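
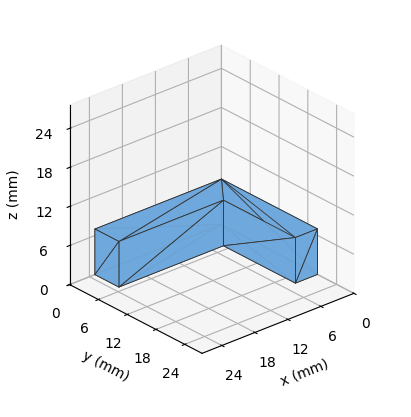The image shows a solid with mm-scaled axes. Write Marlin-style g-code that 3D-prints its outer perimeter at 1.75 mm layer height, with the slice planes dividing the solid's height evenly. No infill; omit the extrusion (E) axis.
Reading the render: the shape is an L-shaped prism: outer 23 × 20 mm, arm thicknesses ≈ 5 mm (horizontal) and 4 mm (vertical), extruded 7 mm in z (dimensions read to the nearest mm from the axis ticks). For the g-code, the solid's height is divided into equal slices at the stated Δz and each level perimeter traced with G1 moves after a G0 lift.

; perimeter-only toolpath
G21 ; units = mm
G90 ; absolute positioning
G28 ; home
; layer 1
G0 Z1.75
G0 X0.00 Y0.00
G1 X23.00 Y0.00
G1 X23.00 Y5.00
G1 X4.00 Y5.00
G1 X4.00 Y20.00
G1 X0.00 Y20.00
G1 X0.00 Y0.00
; layer 2
G0 Z3.50
G0 X0.00 Y0.00
G1 X23.00 Y0.00
G1 X23.00 Y5.00
G1 X4.00 Y5.00
G1 X4.00 Y20.00
G1 X0.00 Y20.00
G1 X0.00 Y0.00
; layer 3
G0 Z5.25
G0 X0.00 Y0.00
G1 X23.00 Y0.00
G1 X23.00 Y5.00
G1 X4.00 Y5.00
G1 X4.00 Y20.00
G1 X0.00 Y20.00
G1 X0.00 Y0.00
; layer 4
G0 Z7.00
G0 X0.00 Y0.00
G1 X23.00 Y0.00
G1 X23.00 Y5.00
G1 X4.00 Y5.00
G1 X4.00 Y20.00
G1 X0.00 Y20.00
G1 X0.00 Y0.00
M2 ; end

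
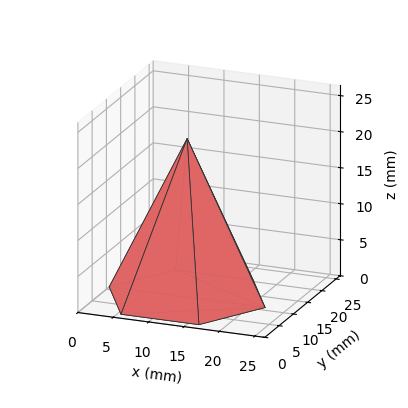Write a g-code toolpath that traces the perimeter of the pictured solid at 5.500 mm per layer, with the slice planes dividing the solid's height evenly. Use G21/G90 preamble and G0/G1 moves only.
Reading the render: the shape is a regular 6-sided pyramid, base circumscribed radius ≈ 11 mm, apex at z ≈ 22 mm (dimensions read to the nearest mm from the axis ticks). For the g-code, the solid's height is divided into equal slices at the stated Δz and each level perimeter traced with G1 moves after a G0 lift.

; perimeter-only toolpath
G21 ; units = mm
G90 ; absolute positioning
G28 ; home
; layer 1
G0 Z5.500
G0 X19.250 Y11.000
G1 X15.125 Y18.145
G1 X6.875 Y18.145
G1 X2.750 Y11.000
G1 X6.875 Y3.856
G1 X15.125 Y3.856
G1 X19.250 Y11.000
; layer 2
G0 Z11.000
G0 X16.500 Y11.000
G1 X13.750 Y15.763
G1 X8.250 Y15.763
G1 X5.500 Y11.000
G1 X8.250 Y6.237
G1 X13.750 Y6.237
G1 X16.500 Y11.000
; layer 3
G0 Z16.500
G0 X13.750 Y11.000
G1 X12.375 Y13.381
G1 X9.625 Y13.381
G1 X8.250 Y11.000
G1 X9.625 Y8.618
G1 X12.375 Y8.618
G1 X13.750 Y11.000
M2 ; end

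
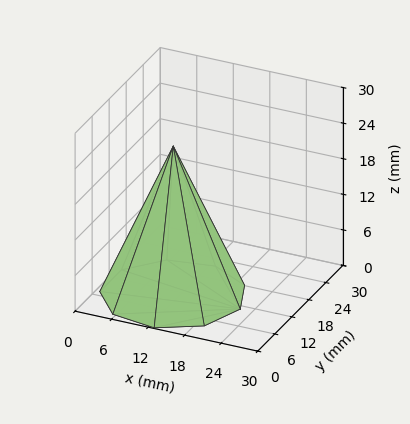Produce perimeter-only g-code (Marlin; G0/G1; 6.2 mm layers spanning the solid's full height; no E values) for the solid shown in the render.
Reading the render: the shape is a regular 9-sided pyramid, base circumscribed radius ≈ 11 mm, apex at z ≈ 25 mm (dimensions read to the nearest mm from the axis ticks). For the g-code, the solid's height is divided into equal slices at the stated Δz and each level perimeter traced with G1 moves after a G0 lift.

; perimeter-only toolpath
G21 ; units = mm
G90 ; absolute positioning
G28 ; home
; layer 1
G0 Z6.2
G0 X19.2 Y11.0
G1 X17.3 Y16.3
G1 X12.4 Y19.1
G1 X6.9 Y18.1
G1 X3.3 Y13.9
G1 X3.3 Y8.2
G1 X6.9 Y3.9
G1 X12.4 Y2.9
G1 X17.3 Y5.7
G1 X19.2 Y11.0
; layer 2
G0 Z12.5
G0 X16.5 Y11.0
G1 X15.2 Y14.6
G1 X11.9 Y16.4
G1 X8.2 Y15.8
G1 X5.8 Y12.9
G1 X5.8 Y9.1
G1 X8.2 Y6.2
G1 X11.9 Y5.6
G1 X15.2 Y7.5
G1 X16.5 Y11.0
; layer 3
G0 Z18.8
G0 X13.8 Y11.0
G1 X13.1 Y12.8
G1 X11.5 Y13.7
G1 X9.6 Y13.4
G1 X8.4 Y11.9
G1 X8.4 Y10.1
G1 X9.6 Y8.6
G1 X11.5 Y8.3
G1 X13.1 Y9.2
G1 X13.8 Y11.0
M2 ; end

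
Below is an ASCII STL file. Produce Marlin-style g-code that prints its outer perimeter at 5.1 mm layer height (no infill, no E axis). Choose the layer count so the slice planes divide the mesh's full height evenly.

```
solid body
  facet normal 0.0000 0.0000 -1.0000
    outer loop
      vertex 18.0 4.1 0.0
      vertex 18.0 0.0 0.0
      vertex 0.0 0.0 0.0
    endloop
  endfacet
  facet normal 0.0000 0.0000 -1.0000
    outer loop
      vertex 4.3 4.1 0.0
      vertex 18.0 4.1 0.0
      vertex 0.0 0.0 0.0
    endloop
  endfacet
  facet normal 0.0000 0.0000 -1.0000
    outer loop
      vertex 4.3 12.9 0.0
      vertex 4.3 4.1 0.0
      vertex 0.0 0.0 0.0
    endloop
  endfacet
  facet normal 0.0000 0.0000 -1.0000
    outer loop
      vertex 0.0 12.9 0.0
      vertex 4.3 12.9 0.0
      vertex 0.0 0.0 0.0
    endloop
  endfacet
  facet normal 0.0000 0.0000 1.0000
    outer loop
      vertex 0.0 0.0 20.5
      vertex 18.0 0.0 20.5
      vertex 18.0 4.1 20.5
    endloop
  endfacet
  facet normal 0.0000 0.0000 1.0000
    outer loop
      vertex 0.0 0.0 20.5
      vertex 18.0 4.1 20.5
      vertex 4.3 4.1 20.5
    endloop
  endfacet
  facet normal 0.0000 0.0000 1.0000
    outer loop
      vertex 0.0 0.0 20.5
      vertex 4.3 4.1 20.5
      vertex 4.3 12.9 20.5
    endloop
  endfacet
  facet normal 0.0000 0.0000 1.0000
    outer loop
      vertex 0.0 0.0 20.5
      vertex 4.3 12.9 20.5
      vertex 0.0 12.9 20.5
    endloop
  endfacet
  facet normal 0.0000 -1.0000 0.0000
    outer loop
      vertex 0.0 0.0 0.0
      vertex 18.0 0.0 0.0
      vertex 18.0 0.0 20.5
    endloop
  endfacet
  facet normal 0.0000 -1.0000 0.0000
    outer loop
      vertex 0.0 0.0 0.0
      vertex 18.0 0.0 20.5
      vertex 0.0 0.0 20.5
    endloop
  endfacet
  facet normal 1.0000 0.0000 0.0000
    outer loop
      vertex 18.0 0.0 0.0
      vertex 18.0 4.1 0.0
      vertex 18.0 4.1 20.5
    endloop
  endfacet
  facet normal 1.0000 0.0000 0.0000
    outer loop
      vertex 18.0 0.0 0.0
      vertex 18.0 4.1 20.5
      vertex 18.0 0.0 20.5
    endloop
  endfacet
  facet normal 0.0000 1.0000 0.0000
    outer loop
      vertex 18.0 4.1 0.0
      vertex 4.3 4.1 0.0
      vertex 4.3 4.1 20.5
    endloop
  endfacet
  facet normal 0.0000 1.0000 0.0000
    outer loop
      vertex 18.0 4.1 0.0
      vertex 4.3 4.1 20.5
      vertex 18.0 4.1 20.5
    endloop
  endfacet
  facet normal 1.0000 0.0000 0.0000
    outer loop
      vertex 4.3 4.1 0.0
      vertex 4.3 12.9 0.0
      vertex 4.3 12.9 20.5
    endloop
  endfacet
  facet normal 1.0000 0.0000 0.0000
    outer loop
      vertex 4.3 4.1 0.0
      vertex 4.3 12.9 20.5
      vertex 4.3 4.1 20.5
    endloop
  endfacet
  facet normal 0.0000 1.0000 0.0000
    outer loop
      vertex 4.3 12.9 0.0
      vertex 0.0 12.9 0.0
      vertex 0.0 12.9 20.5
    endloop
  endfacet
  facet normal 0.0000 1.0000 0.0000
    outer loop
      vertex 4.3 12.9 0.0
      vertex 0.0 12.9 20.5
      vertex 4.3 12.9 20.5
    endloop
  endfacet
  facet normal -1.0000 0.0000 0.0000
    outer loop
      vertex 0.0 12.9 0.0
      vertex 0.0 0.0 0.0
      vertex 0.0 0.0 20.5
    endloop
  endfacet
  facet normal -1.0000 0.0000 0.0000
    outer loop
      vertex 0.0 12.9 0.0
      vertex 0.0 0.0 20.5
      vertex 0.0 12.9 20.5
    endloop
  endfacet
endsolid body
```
; perimeter-only toolpath
G21 ; units = mm
G90 ; absolute positioning
G28 ; home
; layer 1
G0 Z5.1
G0 X0.0 Y0.0
G1 X18.0 Y0.0
G1 X18.0 Y4.1
G1 X4.3 Y4.1
G1 X4.3 Y12.9
G1 X0.0 Y12.9
G1 X0.0 Y0.0
; layer 2
G0 Z10.2
G0 X0.0 Y0.0
G1 X18.0 Y0.0
G1 X18.0 Y4.1
G1 X4.3 Y4.1
G1 X4.3 Y12.9
G1 X0.0 Y12.9
G1 X0.0 Y0.0
; layer 3
G0 Z15.4
G0 X0.0 Y0.0
G1 X18.0 Y0.0
G1 X18.0 Y4.1
G1 X4.3 Y4.1
G1 X4.3 Y12.9
G1 X0.0 Y12.9
G1 X0.0 Y0.0
; layer 4
G0 Z20.5
G0 X0.0 Y0.0
G1 X18.0 Y0.0
G1 X18.0 Y4.1
G1 X4.3 Y4.1
G1 X4.3 Y12.9
G1 X0.0 Y12.9
G1 X0.0 Y0.0
M2 ; end

The solid is an L-shaped prism: outer 18 × 12.9 mm, arm thicknesses ≈ 4.1 mm (horizontal) and 4.3 mm (vertical), extruded 20.5 mm in z. Slicing at Δz = 5.1 mm — 4 equal slices spanning the solid's height, so layer i sits at z = i·h/4 — gives 4 non-empty perimeters. Each is a 6-segment closed polygon; G0 lifts to the layer z and rapids to the start vertex, then G1 traces the edges.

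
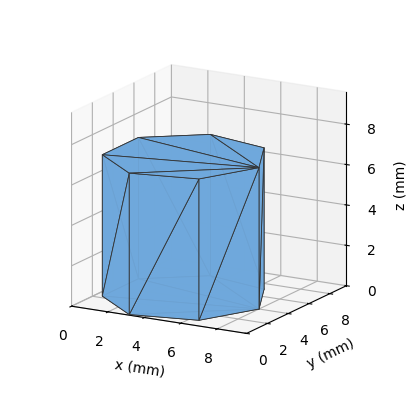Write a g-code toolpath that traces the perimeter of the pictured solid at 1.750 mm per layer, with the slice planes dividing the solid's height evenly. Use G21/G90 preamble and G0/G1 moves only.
Reading the render: the shape is a regular 7-sided prism (a cylinder approximated with 7 flat sides), circumscribed radius ≈ 4 mm, height ≈ 7 mm (dimensions read to the nearest mm from the axis ticks). For the g-code, the solid's height is divided into equal slices at the stated Δz and each level perimeter traced with G1 moves after a G0 lift.

; perimeter-only toolpath
G21 ; units = mm
G90 ; absolute positioning
G28 ; home
; layer 1
G0 Z1.750
G0 X8.000 Y4.000
G1 X6.494 Y7.127
G1 X3.110 Y7.900
G1 X0.396 Y5.736
G1 X0.396 Y2.264
G1 X3.110 Y0.100
G1 X6.494 Y0.873
G1 X8.000 Y4.000
; layer 2
G0 Z3.500
G0 X8.000 Y4.000
G1 X6.494 Y7.127
G1 X3.110 Y7.900
G1 X0.396 Y5.736
G1 X0.396 Y2.264
G1 X3.110 Y0.100
G1 X6.494 Y0.873
G1 X8.000 Y4.000
; layer 3
G0 Z5.250
G0 X8.000 Y4.000
G1 X6.494 Y7.127
G1 X3.110 Y7.900
G1 X0.396 Y5.736
G1 X0.396 Y2.264
G1 X3.110 Y0.100
G1 X6.494 Y0.873
G1 X8.000 Y4.000
; layer 4
G0 Z7.000
G0 X8.000 Y4.000
G1 X6.494 Y7.127
G1 X3.110 Y7.900
G1 X0.396 Y5.736
G1 X0.396 Y2.264
G1 X3.110 Y0.100
G1 X6.494 Y0.873
G1 X8.000 Y4.000
M2 ; end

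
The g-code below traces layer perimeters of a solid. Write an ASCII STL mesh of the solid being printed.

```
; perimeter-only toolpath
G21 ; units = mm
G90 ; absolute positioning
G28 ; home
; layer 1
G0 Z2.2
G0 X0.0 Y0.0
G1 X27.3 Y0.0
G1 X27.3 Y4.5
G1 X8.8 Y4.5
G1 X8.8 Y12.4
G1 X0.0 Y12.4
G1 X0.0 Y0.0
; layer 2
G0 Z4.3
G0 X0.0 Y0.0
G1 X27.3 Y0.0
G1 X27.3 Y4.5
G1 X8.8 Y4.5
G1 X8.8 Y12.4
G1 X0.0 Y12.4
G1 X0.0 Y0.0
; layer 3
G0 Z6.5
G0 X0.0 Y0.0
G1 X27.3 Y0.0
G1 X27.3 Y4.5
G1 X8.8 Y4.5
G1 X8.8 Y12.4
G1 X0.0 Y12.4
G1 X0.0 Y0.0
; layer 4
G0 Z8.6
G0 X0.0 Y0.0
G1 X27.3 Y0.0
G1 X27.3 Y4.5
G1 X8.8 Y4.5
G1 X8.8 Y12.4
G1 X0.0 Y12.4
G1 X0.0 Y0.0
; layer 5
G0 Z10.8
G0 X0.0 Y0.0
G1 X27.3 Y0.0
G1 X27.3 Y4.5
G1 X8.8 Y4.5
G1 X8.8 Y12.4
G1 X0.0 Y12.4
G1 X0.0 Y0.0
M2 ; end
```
solid part
  facet normal 0.0000 0.0000 -1.0000
    outer loop
      vertex 27.3 4.5 0.0
      vertex 27.3 0.0 0.0
      vertex 0.0 0.0 0.0
    endloop
  endfacet
  facet normal 0.0000 0.0000 -1.0000
    outer loop
      vertex 8.8 4.5 0.0
      vertex 27.3 4.5 0.0
      vertex 0.0 0.0 0.0
    endloop
  endfacet
  facet normal 0.0000 0.0000 -1.0000
    outer loop
      vertex 8.8 12.4 0.0
      vertex 8.8 4.5 0.0
      vertex 0.0 0.0 0.0
    endloop
  endfacet
  facet normal 0.0000 0.0000 -1.0000
    outer loop
      vertex 0.0 12.4 0.0
      vertex 8.8 12.4 0.0
      vertex 0.0 0.0 0.0
    endloop
  endfacet
  facet normal 0.0000 0.0000 1.0000
    outer loop
      vertex 0.0 0.0 10.8
      vertex 27.3 0.0 10.8
      vertex 27.3 4.5 10.8
    endloop
  endfacet
  facet normal 0.0000 0.0000 1.0000
    outer loop
      vertex 0.0 0.0 10.8
      vertex 27.3 4.5 10.8
      vertex 8.8 4.5 10.8
    endloop
  endfacet
  facet normal 0.0000 0.0000 1.0000
    outer loop
      vertex 0.0 0.0 10.8
      vertex 8.8 4.5 10.8
      vertex 8.8 12.4 10.8
    endloop
  endfacet
  facet normal 0.0000 0.0000 1.0000
    outer loop
      vertex 0.0 0.0 10.8
      vertex 8.8 12.4 10.8
      vertex 0.0 12.4 10.8
    endloop
  endfacet
  facet normal 0.0000 -1.0000 0.0000
    outer loop
      vertex 0.0 0.0 0.0
      vertex 27.3 0.0 0.0
      vertex 27.3 0.0 10.8
    endloop
  endfacet
  facet normal 0.0000 -1.0000 0.0000
    outer loop
      vertex 0.0 0.0 0.0
      vertex 27.3 0.0 10.8
      vertex 0.0 0.0 10.8
    endloop
  endfacet
  facet normal 1.0000 0.0000 0.0000
    outer loop
      vertex 27.3 0.0 0.0
      vertex 27.3 4.5 0.0
      vertex 27.3 4.5 10.8
    endloop
  endfacet
  facet normal 1.0000 0.0000 0.0000
    outer loop
      vertex 27.3 0.0 0.0
      vertex 27.3 4.5 10.8
      vertex 27.3 0.0 10.8
    endloop
  endfacet
  facet normal 0.0000 1.0000 0.0000
    outer loop
      vertex 27.3 4.5 0.0
      vertex 8.8 4.5 0.0
      vertex 8.8 4.5 10.8
    endloop
  endfacet
  facet normal 0.0000 1.0000 0.0000
    outer loop
      vertex 27.3 4.5 0.0
      vertex 8.8 4.5 10.8
      vertex 27.3 4.5 10.8
    endloop
  endfacet
  facet normal 1.0000 0.0000 0.0000
    outer loop
      vertex 8.8 4.5 0.0
      vertex 8.8 12.4 0.0
      vertex 8.8 12.4 10.8
    endloop
  endfacet
  facet normal 1.0000 0.0000 0.0000
    outer loop
      vertex 8.8 4.5 0.0
      vertex 8.8 12.4 10.8
      vertex 8.8 4.5 10.8
    endloop
  endfacet
  facet normal 0.0000 1.0000 0.0000
    outer loop
      vertex 8.8 12.4 0.0
      vertex 0.0 12.4 0.0
      vertex 0.0 12.4 10.8
    endloop
  endfacet
  facet normal 0.0000 1.0000 0.0000
    outer loop
      vertex 8.8 12.4 0.0
      vertex 0.0 12.4 10.8
      vertex 8.8 12.4 10.8
    endloop
  endfacet
  facet normal -1.0000 0.0000 0.0000
    outer loop
      vertex 0.0 12.4 0.0
      vertex 0.0 0.0 0.0
      vertex 0.0 0.0 10.8
    endloop
  endfacet
  facet normal -1.0000 0.0000 0.0000
    outer loop
      vertex 0.0 12.4 0.0
      vertex 0.0 0.0 10.8
      vertex 0.0 12.4 10.8
    endloop
  endfacet
endsolid part

The G0 Z moves step by Δz≈2.2 mm. Every layer's G1 loop is the same polygon, so the solid is a straight extrusion of it from z=0 to z≈10.8. Closing with flat bottom and top caps and triangulating gives 20 facets — an L-shaped prism: outer 27.3 × 12.4 mm, arm thicknesses ≈ 4.5 mm (horizontal) and 8.8 mm (vertical), extruded 10.8 mm in z.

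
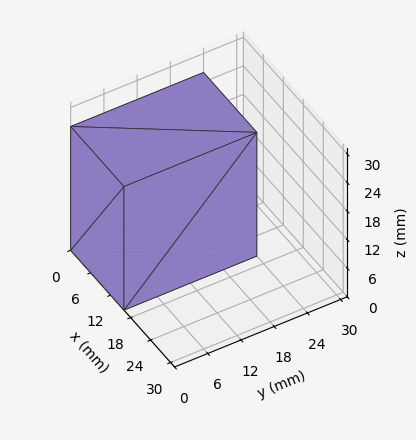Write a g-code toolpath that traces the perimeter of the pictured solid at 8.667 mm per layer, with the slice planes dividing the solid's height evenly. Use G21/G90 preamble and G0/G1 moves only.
Reading the render: the shape is a rectangular box, roughly 16 × 24 mm footprint and 26 mm tall (dimensions read to the nearest mm from the axis ticks). For the g-code, the solid's height is divided into equal slices at the stated Δz and each level perimeter traced with G1 moves after a G0 lift.

; perimeter-only toolpath
G21 ; units = mm
G90 ; absolute positioning
G28 ; home
; layer 1
G0 Z8.667
G0 X0.000 Y0.000
G1 X16.000 Y0.000
G1 X16.000 Y24.000
G1 X0.000 Y24.000
G1 X0.000 Y0.000
; layer 2
G0 Z17.333
G0 X0.000 Y0.000
G1 X16.000 Y0.000
G1 X16.000 Y24.000
G1 X0.000 Y24.000
G1 X0.000 Y0.000
; layer 3
G0 Z26.000
G0 X0.000 Y0.000
G1 X16.000 Y0.000
G1 X16.000 Y24.000
G1 X0.000 Y24.000
G1 X0.000 Y0.000
M2 ; end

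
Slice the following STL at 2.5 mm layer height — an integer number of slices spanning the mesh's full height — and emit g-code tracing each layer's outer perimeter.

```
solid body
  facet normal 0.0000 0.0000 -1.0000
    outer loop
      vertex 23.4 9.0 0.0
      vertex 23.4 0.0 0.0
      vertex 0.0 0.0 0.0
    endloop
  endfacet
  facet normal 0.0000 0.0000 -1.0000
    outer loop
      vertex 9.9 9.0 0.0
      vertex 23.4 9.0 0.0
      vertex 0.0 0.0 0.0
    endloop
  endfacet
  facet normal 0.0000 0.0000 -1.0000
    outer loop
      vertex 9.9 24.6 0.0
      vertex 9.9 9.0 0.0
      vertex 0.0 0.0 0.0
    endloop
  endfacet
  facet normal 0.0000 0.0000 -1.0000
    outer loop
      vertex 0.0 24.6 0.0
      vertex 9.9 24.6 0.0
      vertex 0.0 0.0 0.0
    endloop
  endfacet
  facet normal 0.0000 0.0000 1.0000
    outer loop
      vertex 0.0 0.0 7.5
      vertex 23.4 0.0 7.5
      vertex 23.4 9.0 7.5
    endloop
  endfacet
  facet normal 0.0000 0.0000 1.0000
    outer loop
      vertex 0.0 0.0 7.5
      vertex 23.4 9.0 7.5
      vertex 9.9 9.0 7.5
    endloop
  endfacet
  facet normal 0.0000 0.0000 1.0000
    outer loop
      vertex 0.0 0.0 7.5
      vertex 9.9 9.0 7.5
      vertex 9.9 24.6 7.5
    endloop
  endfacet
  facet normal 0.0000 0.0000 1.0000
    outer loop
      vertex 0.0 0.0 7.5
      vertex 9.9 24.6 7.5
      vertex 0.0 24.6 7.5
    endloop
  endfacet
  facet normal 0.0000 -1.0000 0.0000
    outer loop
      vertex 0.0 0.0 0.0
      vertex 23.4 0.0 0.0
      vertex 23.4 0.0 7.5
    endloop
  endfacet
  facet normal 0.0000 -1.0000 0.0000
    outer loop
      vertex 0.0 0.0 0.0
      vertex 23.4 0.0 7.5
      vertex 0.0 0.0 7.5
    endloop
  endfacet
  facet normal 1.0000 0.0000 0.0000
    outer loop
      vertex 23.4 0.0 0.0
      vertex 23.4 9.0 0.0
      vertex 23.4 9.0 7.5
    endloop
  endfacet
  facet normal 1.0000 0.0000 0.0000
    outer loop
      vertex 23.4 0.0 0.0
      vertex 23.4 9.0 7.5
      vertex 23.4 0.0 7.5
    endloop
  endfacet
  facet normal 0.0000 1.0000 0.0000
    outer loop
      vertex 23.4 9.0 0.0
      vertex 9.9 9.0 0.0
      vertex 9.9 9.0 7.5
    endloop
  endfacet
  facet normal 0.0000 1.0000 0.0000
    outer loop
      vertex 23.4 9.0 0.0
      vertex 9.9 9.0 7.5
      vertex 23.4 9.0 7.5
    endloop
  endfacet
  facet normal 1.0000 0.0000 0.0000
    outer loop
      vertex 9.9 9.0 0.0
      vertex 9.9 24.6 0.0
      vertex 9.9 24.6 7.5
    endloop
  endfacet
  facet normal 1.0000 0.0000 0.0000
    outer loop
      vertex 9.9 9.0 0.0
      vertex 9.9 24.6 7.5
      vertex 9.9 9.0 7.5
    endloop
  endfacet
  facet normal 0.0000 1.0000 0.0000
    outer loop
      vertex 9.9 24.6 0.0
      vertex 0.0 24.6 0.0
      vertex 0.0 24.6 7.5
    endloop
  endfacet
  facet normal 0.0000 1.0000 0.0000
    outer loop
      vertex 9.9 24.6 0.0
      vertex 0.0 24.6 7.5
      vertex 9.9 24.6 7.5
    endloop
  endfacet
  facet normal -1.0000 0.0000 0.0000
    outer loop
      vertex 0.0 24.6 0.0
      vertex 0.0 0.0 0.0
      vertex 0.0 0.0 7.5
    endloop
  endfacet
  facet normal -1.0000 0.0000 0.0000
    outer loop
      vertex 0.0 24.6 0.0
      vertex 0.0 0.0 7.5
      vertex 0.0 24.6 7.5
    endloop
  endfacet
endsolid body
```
; perimeter-only toolpath
G21 ; units = mm
G90 ; absolute positioning
G28 ; home
; layer 1
G0 Z2.5
G0 X0.0 Y0.0
G1 X23.4 Y0.0
G1 X23.4 Y9.0
G1 X9.9 Y9.0
G1 X9.9 Y24.6
G1 X0.0 Y24.6
G1 X0.0 Y0.0
; layer 2
G0 Z5.0
G0 X0.0 Y0.0
G1 X23.4 Y0.0
G1 X23.4 Y9.0
G1 X9.9 Y9.0
G1 X9.9 Y24.6
G1 X0.0 Y24.6
G1 X0.0 Y0.0
; layer 3
G0 Z7.5
G0 X0.0 Y0.0
G1 X23.4 Y0.0
G1 X23.4 Y9.0
G1 X9.9 Y9.0
G1 X9.9 Y24.6
G1 X0.0 Y24.6
G1 X0.0 Y0.0
M2 ; end

The solid is an L-shaped prism: outer 23.4 × 24.6 mm, arm thicknesses ≈ 9 mm (horizontal) and 9.9 mm (vertical), extruded 7.5 mm in z. Slicing at Δz = 2.5 mm — 3 equal slices spanning the solid's height, so layer i sits at z = i·h/3 — gives 3 non-empty perimeters. Each is a 6-segment closed polygon; G0 lifts to the layer z and rapids to the start vertex, then G1 traces the edges.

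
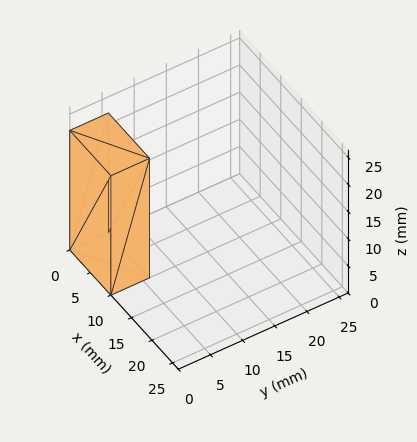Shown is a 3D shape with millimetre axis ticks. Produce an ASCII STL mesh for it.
Reading the render: the shape is a rectangular box, roughly 10 × 6 mm footprint and 22 mm tall (dimensions read to the nearest mm from the axis ticks). For the STL, each face is triangulated and given an outward normal.

solid part
  facet normal 0.0000 0.0000 -1.0000
    outer loop
      vertex 10.0 6.0 0.0
      vertex 10.0 0.0 0.0
      vertex 0.0 0.0 0.0
    endloop
  endfacet
  facet normal 0.0000 0.0000 -1.0000
    outer loop
      vertex 0.0 6.0 0.0
      vertex 10.0 6.0 0.0
      vertex 0.0 0.0 0.0
    endloop
  endfacet
  facet normal 0.0000 0.0000 1.0000
    outer loop
      vertex 0.0 0.0 22.0
      vertex 10.0 0.0 22.0
      vertex 10.0 6.0 22.0
    endloop
  endfacet
  facet normal 0.0000 0.0000 1.0000
    outer loop
      vertex 0.0 0.0 22.0
      vertex 10.0 6.0 22.0
      vertex 0.0 6.0 22.0
    endloop
  endfacet
  facet normal 0.0000 -1.0000 0.0000
    outer loop
      vertex 0.0 0.0 0.0
      vertex 10.0 0.0 0.0
      vertex 10.0 0.0 22.0
    endloop
  endfacet
  facet normal 0.0000 -1.0000 0.0000
    outer loop
      vertex 0.0 0.0 0.0
      vertex 10.0 0.0 22.0
      vertex 0.0 0.0 22.0
    endloop
  endfacet
  facet normal 0.0000 1.0000 0.0000
    outer loop
      vertex 10.0 6.0 22.0
      vertex 10.0 6.0 0.0
      vertex 0.0 6.0 0.0
    endloop
  endfacet
  facet normal 0.0000 1.0000 0.0000
    outer loop
      vertex 0.0 6.0 22.0
      vertex 10.0 6.0 22.0
      vertex 0.0 6.0 0.0
    endloop
  endfacet
  facet normal -1.0000 0.0000 0.0000
    outer loop
      vertex 0.0 6.0 22.0
      vertex 0.0 6.0 0.0
      vertex 0.0 0.0 0.0
    endloop
  endfacet
  facet normal -1.0000 0.0000 0.0000
    outer loop
      vertex 0.0 0.0 22.0
      vertex 0.0 6.0 22.0
      vertex 0.0 0.0 0.0
    endloop
  endfacet
  facet normal 1.0000 0.0000 0.0000
    outer loop
      vertex 10.0 0.0 0.0
      vertex 10.0 6.0 0.0
      vertex 10.0 6.0 22.0
    endloop
  endfacet
  facet normal 1.0000 0.0000 0.0000
    outer loop
      vertex 10.0 0.0 0.0
      vertex 10.0 6.0 22.0
      vertex 10.0 0.0 22.0
    endloop
  endfacet
endsolid part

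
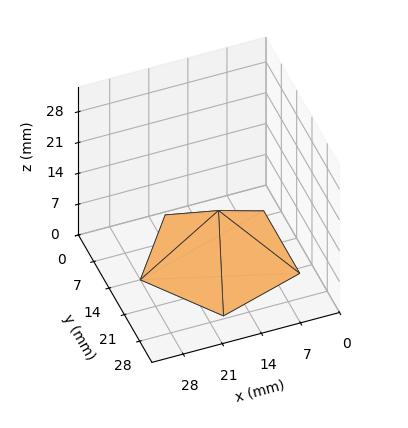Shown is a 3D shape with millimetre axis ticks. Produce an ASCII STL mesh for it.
Reading the render: the shape is a regular 5-sided pyramid, base circumscribed radius ≈ 14 mm, apex at z ≈ 11 mm (dimensions read to the nearest mm from the axis ticks). For the STL, each face is triangulated and given an outward normal.

solid part
  facet normal 0.0000 0.0000 -1.0000
    outer loop
      vertex 2.674 22.229 0.000
      vertex 18.326 27.315 0.000
      vertex 28.000 14.000 0.000
    endloop
  endfacet
  facet normal 0.0000 0.0000 -1.0000
    outer loop
      vertex 2.674 5.771 0.000
      vertex 2.674 22.229 0.000
      vertex 28.000 14.000 0.000
    endloop
  endfacet
  facet normal 0.0000 0.0000 -1.0000
    outer loop
      vertex 18.326 0.685 0.000
      vertex 2.674 5.771 0.000
      vertex 28.000 14.000 0.000
    endloop
  endfacet
  facet normal 0.5636 0.4095 0.7174
    outer loop
      vertex 28.000 14.000 0.000
      vertex 18.326 27.315 0.000
      vertex 14.000 14.000 11.000
    endloop
  endfacet
  facet normal -0.2153 0.6626 0.7174
    outer loop
      vertex 18.326 27.315 0.000
      vertex 2.674 22.229 0.000
      vertex 14.000 14.000 11.000
    endloop
  endfacet
  facet normal -0.6967 0.0000 0.7174
    outer loop
      vertex 2.674 22.229 0.000
      vertex 2.674 5.771 0.000
      vertex 14.000 14.000 11.000
    endloop
  endfacet
  facet normal -0.2153 -0.6626 0.7174
    outer loop
      vertex 2.674 5.771 0.000
      vertex 18.326 0.685 0.000
      vertex 14.000 14.000 11.000
    endloop
  endfacet
  facet normal 0.5636 -0.4095 0.7174
    outer loop
      vertex 18.326 0.685 0.000
      vertex 28.000 14.000 0.000
      vertex 14.000 14.000 11.000
    endloop
  endfacet
endsolid part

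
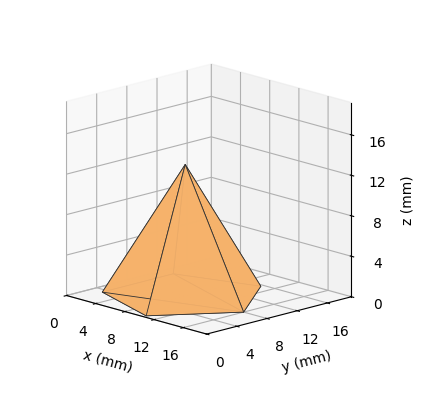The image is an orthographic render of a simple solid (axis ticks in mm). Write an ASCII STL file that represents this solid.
Reading the render: the shape is a regular 5-sided pyramid, base circumscribed radius ≈ 8 mm, apex at z ≈ 13 mm (dimensions read to the nearest mm from the axis ticks). For the STL, each face is triangulated and given an outward normal.

solid part
  facet normal 0.0000 0.0000 -1.0000
    outer loop
      vertex 1.5 12.7 0.0
      vertex 10.5 15.6 0.0
      vertex 16.0 8.0 0.0
    endloop
  endfacet
  facet normal 0.0000 0.0000 -1.0000
    outer loop
      vertex 1.5 3.3 0.0
      vertex 1.5 12.7 0.0
      vertex 16.0 8.0 0.0
    endloop
  endfacet
  facet normal 0.0000 0.0000 -1.0000
    outer loop
      vertex 10.5 0.4 0.0
      vertex 1.5 3.3 0.0
      vertex 16.0 8.0 0.0
    endloop
  endfacet
  facet normal 0.7250 0.5247 0.4462
    outer loop
      vertex 16.0 8.0 0.0
      vertex 10.5 15.6 0.0
      vertex 8.0 8.0 13.0
    endloop
  endfacet
  facet normal -0.2746 0.8522 0.4454
    outer loop
      vertex 10.5 15.6 0.0
      vertex 1.5 12.7 0.0
      vertex 8.0 8.0 13.0
    endloop
  endfacet
  facet normal -0.8944 0.0000 0.4472
    outer loop
      vertex 1.5 12.7 0.0
      vertex 1.5 3.3 0.0
      vertex 8.0 8.0 13.0
    endloop
  endfacet
  facet normal -0.2746 -0.8522 0.4454
    outer loop
      vertex 1.5 3.3 0.0
      vertex 10.5 0.4 0.0
      vertex 8.0 8.0 13.0
    endloop
  endfacet
  facet normal 0.7250 -0.5247 0.4462
    outer loop
      vertex 10.5 0.4 0.0
      vertex 16.0 8.0 0.0
      vertex 8.0 8.0 13.0
    endloop
  endfacet
endsolid part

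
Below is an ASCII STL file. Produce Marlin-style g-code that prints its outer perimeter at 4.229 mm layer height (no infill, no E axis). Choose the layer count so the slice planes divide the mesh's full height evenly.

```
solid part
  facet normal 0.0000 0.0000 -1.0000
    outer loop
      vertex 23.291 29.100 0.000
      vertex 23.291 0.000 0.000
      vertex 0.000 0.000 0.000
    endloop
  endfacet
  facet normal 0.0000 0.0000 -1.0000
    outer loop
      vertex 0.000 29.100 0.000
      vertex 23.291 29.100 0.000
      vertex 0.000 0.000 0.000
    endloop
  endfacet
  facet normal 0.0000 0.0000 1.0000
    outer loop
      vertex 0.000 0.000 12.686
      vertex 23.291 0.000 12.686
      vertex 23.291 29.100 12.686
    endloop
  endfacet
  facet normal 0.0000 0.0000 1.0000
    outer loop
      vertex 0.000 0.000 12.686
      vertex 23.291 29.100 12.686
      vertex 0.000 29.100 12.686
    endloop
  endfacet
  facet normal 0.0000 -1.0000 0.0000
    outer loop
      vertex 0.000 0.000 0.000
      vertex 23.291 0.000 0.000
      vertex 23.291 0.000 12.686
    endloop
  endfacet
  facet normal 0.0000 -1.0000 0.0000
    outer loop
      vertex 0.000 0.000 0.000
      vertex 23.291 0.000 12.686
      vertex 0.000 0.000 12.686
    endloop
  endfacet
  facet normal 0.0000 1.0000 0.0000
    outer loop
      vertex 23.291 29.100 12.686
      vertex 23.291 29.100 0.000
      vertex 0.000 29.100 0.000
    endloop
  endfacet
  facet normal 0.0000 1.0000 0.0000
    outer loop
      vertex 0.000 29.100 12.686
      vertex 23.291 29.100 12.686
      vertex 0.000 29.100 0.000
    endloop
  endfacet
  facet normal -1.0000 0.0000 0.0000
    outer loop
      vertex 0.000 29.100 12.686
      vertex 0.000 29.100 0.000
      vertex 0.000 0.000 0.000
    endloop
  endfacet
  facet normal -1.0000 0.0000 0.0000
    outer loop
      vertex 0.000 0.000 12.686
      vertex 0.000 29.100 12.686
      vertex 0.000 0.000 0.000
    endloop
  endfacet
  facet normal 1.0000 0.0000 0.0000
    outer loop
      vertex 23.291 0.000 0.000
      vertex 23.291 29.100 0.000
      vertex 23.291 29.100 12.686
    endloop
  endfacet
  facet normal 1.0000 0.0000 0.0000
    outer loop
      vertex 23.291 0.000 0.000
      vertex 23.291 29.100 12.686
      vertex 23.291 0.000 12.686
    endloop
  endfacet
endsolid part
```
; perimeter-only toolpath
G21 ; units = mm
G90 ; absolute positioning
G28 ; home
; layer 1
G0 Z4.229
G0 X0.000 Y0.000
G1 X23.291 Y0.000
G1 X23.291 Y29.100
G1 X0.000 Y29.100
G1 X0.000 Y0.000
; layer 2
G0 Z8.457
G0 X0.000 Y0.000
G1 X23.291 Y0.000
G1 X23.291 Y29.100
G1 X0.000 Y29.100
G1 X0.000 Y0.000
; layer 3
G0 Z12.686
G0 X0.000 Y0.000
G1 X23.291 Y0.000
G1 X23.291 Y29.100
G1 X0.000 Y29.100
G1 X0.000 Y0.000
M2 ; end

The solid is a rectangular box, roughly 23.3 × 29.1 mm footprint and 12.7 mm tall. Slicing at Δz = 4.229 mm — 3 equal slices spanning the solid's height, so layer i sits at z = i·h/3 — gives 3 non-empty perimeters. Each is a 4-segment closed polygon; G0 lifts to the layer z and rapids to the start vertex, then G1 traces the edges.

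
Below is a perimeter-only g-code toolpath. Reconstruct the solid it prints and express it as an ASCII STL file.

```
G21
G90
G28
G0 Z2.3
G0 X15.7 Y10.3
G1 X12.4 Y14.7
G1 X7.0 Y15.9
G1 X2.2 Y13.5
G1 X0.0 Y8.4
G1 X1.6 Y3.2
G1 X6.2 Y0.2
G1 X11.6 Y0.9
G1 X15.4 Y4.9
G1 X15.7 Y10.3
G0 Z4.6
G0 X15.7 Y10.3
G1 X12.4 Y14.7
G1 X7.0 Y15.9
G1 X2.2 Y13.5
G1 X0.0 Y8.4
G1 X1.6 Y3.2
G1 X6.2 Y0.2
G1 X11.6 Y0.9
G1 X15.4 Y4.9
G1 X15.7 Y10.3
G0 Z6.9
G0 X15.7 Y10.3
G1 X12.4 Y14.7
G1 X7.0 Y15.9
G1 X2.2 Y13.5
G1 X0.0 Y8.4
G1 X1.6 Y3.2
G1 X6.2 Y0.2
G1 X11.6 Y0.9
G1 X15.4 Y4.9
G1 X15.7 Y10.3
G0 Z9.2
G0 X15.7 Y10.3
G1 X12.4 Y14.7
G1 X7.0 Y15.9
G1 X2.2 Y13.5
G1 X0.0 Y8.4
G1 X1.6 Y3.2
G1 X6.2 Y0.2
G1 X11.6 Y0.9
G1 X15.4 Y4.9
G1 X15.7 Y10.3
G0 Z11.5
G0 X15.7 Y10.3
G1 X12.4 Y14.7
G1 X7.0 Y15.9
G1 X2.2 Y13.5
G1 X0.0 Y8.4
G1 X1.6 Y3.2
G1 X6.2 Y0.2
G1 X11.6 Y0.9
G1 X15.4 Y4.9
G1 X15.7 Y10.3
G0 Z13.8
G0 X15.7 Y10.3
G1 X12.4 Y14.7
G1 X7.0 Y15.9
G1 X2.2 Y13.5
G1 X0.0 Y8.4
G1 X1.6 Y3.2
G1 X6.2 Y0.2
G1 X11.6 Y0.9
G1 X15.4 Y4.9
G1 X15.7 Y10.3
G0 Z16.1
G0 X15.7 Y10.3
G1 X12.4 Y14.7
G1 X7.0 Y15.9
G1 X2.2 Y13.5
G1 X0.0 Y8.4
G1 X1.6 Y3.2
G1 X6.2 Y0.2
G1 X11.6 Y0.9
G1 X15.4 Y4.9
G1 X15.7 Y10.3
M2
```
solid part
  facet normal 0.0000 0.0000 -1.0000
    outer loop
      vertex 7.0 15.9 0.0
      vertex 12.4 14.7 0.0
      vertex 15.7 10.3 0.0
    endloop
  endfacet
  facet normal 0.0000 0.0000 -1.0000
    outer loop
      vertex 2.2 13.5 0.0
      vertex 7.0 15.9 0.0
      vertex 15.7 10.3 0.0
    endloop
  endfacet
  facet normal 0.0000 0.0000 -1.0000
    outer loop
      vertex 0.0 8.4 0.0
      vertex 2.2 13.5 0.0
      vertex 15.7 10.3 0.0
    endloop
  endfacet
  facet normal 0.0000 0.0000 -1.0000
    outer loop
      vertex 1.6 3.2 0.0
      vertex 0.0 8.4 0.0
      vertex 15.7 10.3 0.0
    endloop
  endfacet
  facet normal 0.0000 0.0000 -1.0000
    outer loop
      vertex 6.2 0.2 0.0
      vertex 1.6 3.2 0.0
      vertex 15.7 10.3 0.0
    endloop
  endfacet
  facet normal 0.0000 0.0000 -1.0000
    outer loop
      vertex 11.6 0.9 0.0
      vertex 6.2 0.2 0.0
      vertex 15.7 10.3 0.0
    endloop
  endfacet
  facet normal 0.0000 0.0000 -1.0000
    outer loop
      vertex 15.4 4.9 0.0
      vertex 11.6 0.9 0.0
      vertex 15.7 10.3 0.0
    endloop
  endfacet
  facet normal 0.0000 0.0000 1.0000
    outer loop
      vertex 15.7 10.3 16.1
      vertex 12.4 14.7 16.1
      vertex 7.0 15.9 16.1
    endloop
  endfacet
  facet normal 0.0000 0.0000 1.0000
    outer loop
      vertex 15.7 10.3 16.1
      vertex 7.0 15.9 16.1
      vertex 2.2 13.5 16.1
    endloop
  endfacet
  facet normal 0.0000 0.0000 1.0000
    outer loop
      vertex 15.7 10.3 16.1
      vertex 2.2 13.5 16.1
      vertex 0.0 8.4 16.1
    endloop
  endfacet
  facet normal 0.0000 0.0000 1.0000
    outer loop
      vertex 15.7 10.3 16.1
      vertex 0.0 8.4 16.1
      vertex 1.6 3.2 16.1
    endloop
  endfacet
  facet normal 0.0000 0.0000 1.0000
    outer loop
      vertex 15.7 10.3 16.1
      vertex 1.6 3.2 16.1
      vertex 6.2 0.2 16.1
    endloop
  endfacet
  facet normal 0.0000 0.0000 1.0000
    outer loop
      vertex 15.7 10.3 16.1
      vertex 6.2 0.2 16.1
      vertex 11.6 0.9 16.1
    endloop
  endfacet
  facet normal 0.0000 0.0000 1.0000
    outer loop
      vertex 15.7 10.3 16.1
      vertex 11.6 0.9 16.1
      vertex 15.4 4.9 16.1
    endloop
  endfacet
  facet normal 0.8000 0.6000 0.0000
    outer loop
      vertex 15.7 10.3 0.0
      vertex 12.4 14.7 0.0
      vertex 12.4 14.7 16.1
    endloop
  endfacet
  facet normal 0.8000 0.6000 0.0000
    outer loop
      vertex 15.7 10.3 0.0
      vertex 12.4 14.7 16.1
      vertex 15.7 10.3 16.1
    endloop
  endfacet
  facet normal 0.2169 0.9762 0.0000
    outer loop
      vertex 12.4 14.7 0.0
      vertex 7.0 15.9 0.0
      vertex 7.0 15.9 16.1
    endloop
  endfacet
  facet normal 0.2169 0.9762 0.0000
    outer loop
      vertex 12.4 14.7 0.0
      vertex 7.0 15.9 16.1
      vertex 12.4 14.7 16.1
    endloop
  endfacet
  facet normal -0.4472 0.8944 0.0000
    outer loop
      vertex 7.0 15.9 0.0
      vertex 2.2 13.5 0.0
      vertex 2.2 13.5 16.1
    endloop
  endfacet
  facet normal -0.4472 0.8944 0.0000
    outer loop
      vertex 7.0 15.9 0.0
      vertex 2.2 13.5 16.1
      vertex 7.0 15.9 16.1
    endloop
  endfacet
  facet normal -0.9182 0.3961 0.0000
    outer loop
      vertex 2.2 13.5 0.0
      vertex 0.0 8.4 0.0
      vertex 0.0 8.4 16.1
    endloop
  endfacet
  facet normal -0.9182 0.3961 0.0000
    outer loop
      vertex 2.2 13.5 0.0
      vertex 0.0 8.4 16.1
      vertex 2.2 13.5 16.1
    endloop
  endfacet
  facet normal -0.9558 -0.2941 0.0000
    outer loop
      vertex 0.0 8.4 0.0
      vertex 1.6 3.2 0.0
      vertex 1.6 3.2 16.1
    endloop
  endfacet
  facet normal -0.9558 -0.2941 0.0000
    outer loop
      vertex 0.0 8.4 0.0
      vertex 1.6 3.2 16.1
      vertex 0.0 8.4 16.1
    endloop
  endfacet
  facet normal -0.5463 -0.8376 0.0000
    outer loop
      vertex 1.6 3.2 0.0
      vertex 6.2 0.2 0.0
      vertex 6.2 0.2 16.1
    endloop
  endfacet
  facet normal -0.5463 -0.8376 0.0000
    outer loop
      vertex 1.6 3.2 0.0
      vertex 6.2 0.2 16.1
      vertex 1.6 3.2 16.1
    endloop
  endfacet
  facet normal 0.1286 -0.9917 0.0000
    outer loop
      vertex 6.2 0.2 0.0
      vertex 11.6 0.9 0.0
      vertex 11.6 0.9 16.1
    endloop
  endfacet
  facet normal 0.1286 -0.9917 0.0000
    outer loop
      vertex 6.2 0.2 0.0
      vertex 11.6 0.9 16.1
      vertex 6.2 0.2 16.1
    endloop
  endfacet
  facet normal 0.7250 -0.6887 0.0000
    outer loop
      vertex 11.6 0.9 0.0
      vertex 15.4 4.9 0.0
      vertex 15.4 4.9 16.1
    endloop
  endfacet
  facet normal 0.7250 -0.6887 0.0000
    outer loop
      vertex 11.6 0.9 0.0
      vertex 15.4 4.9 16.1
      vertex 11.6 0.9 16.1
    endloop
  endfacet
  facet normal 0.9985 -0.0555 0.0000
    outer loop
      vertex 15.4 4.9 0.0
      vertex 15.7 10.3 0.0
      vertex 15.7 10.3 16.1
    endloop
  endfacet
  facet normal 0.9985 -0.0555 0.0000
    outer loop
      vertex 15.4 4.9 0.0
      vertex 15.7 10.3 16.1
      vertex 15.4 4.9 16.1
    endloop
  endfacet
endsolid part

The G0 Z moves step by Δz≈2.3 mm. Every layer's G1 loop is the same polygon, so the solid is a straight extrusion of it from z=0 to z≈16.1. Closing with flat bottom and top caps and triangulating gives 32 facets — a regular 9-sided prism (a cylinder approximated with 9 flat sides), circumscribed radius ≈ 8 mm, height ≈ 16.1 mm.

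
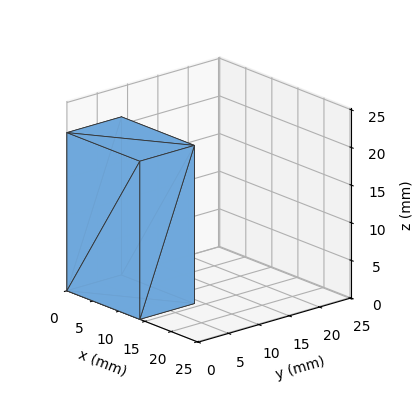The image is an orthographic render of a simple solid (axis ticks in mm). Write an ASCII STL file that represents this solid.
Reading the render: the shape is a rectangular box, roughly 14 × 9 mm footprint and 21 mm tall (dimensions read to the nearest mm from the axis ticks). For the STL, each face is triangulated and given an outward normal.

solid part
  facet normal 0.0000 0.0000 -1.0000
    outer loop
      vertex 14.00 9.00 0.00
      vertex 14.00 0.00 0.00
      vertex 0.00 0.00 0.00
    endloop
  endfacet
  facet normal 0.0000 0.0000 -1.0000
    outer loop
      vertex 0.00 9.00 0.00
      vertex 14.00 9.00 0.00
      vertex 0.00 0.00 0.00
    endloop
  endfacet
  facet normal 0.0000 0.0000 1.0000
    outer loop
      vertex 0.00 0.00 21.00
      vertex 14.00 0.00 21.00
      vertex 14.00 9.00 21.00
    endloop
  endfacet
  facet normal 0.0000 0.0000 1.0000
    outer loop
      vertex 0.00 0.00 21.00
      vertex 14.00 9.00 21.00
      vertex 0.00 9.00 21.00
    endloop
  endfacet
  facet normal 0.0000 -1.0000 0.0000
    outer loop
      vertex 0.00 0.00 0.00
      vertex 14.00 0.00 0.00
      vertex 14.00 0.00 21.00
    endloop
  endfacet
  facet normal 0.0000 -1.0000 0.0000
    outer loop
      vertex 0.00 0.00 0.00
      vertex 14.00 0.00 21.00
      vertex 0.00 0.00 21.00
    endloop
  endfacet
  facet normal 0.0000 1.0000 0.0000
    outer loop
      vertex 14.00 9.00 21.00
      vertex 14.00 9.00 0.00
      vertex 0.00 9.00 0.00
    endloop
  endfacet
  facet normal 0.0000 1.0000 0.0000
    outer loop
      vertex 0.00 9.00 21.00
      vertex 14.00 9.00 21.00
      vertex 0.00 9.00 0.00
    endloop
  endfacet
  facet normal -1.0000 0.0000 0.0000
    outer loop
      vertex 0.00 9.00 21.00
      vertex 0.00 9.00 0.00
      vertex 0.00 0.00 0.00
    endloop
  endfacet
  facet normal -1.0000 0.0000 0.0000
    outer loop
      vertex 0.00 0.00 21.00
      vertex 0.00 9.00 21.00
      vertex 0.00 0.00 0.00
    endloop
  endfacet
  facet normal 1.0000 0.0000 0.0000
    outer loop
      vertex 14.00 0.00 0.00
      vertex 14.00 9.00 0.00
      vertex 14.00 9.00 21.00
    endloop
  endfacet
  facet normal 1.0000 0.0000 0.0000
    outer loop
      vertex 14.00 0.00 0.00
      vertex 14.00 9.00 21.00
      vertex 14.00 0.00 21.00
    endloop
  endfacet
endsolid part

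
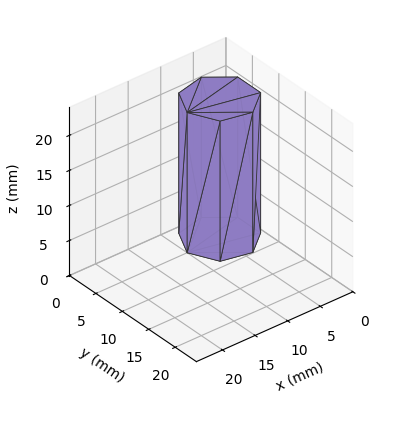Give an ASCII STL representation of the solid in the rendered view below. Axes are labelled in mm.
Reading the render: the shape is a regular 7-sided prism (a cylinder approximated with 7 flat sides), circumscribed radius ≈ 5 mm, height ≈ 20 mm (dimensions read to the nearest mm from the axis ticks). For the STL, each face is triangulated and given an outward normal.

solid part
  facet normal 0.0000 0.0000 -1.0000
    outer loop
      vertex 3.887 9.875 0.000
      vertex 8.117 8.909 0.000
      vertex 10.000 5.000 0.000
    endloop
  endfacet
  facet normal 0.0000 0.0000 -1.0000
    outer loop
      vertex 0.495 7.169 0.000
      vertex 3.887 9.875 0.000
      vertex 10.000 5.000 0.000
    endloop
  endfacet
  facet normal 0.0000 0.0000 -1.0000
    outer loop
      vertex 0.495 2.831 0.000
      vertex 0.495 7.169 0.000
      vertex 10.000 5.000 0.000
    endloop
  endfacet
  facet normal 0.0000 0.0000 -1.0000
    outer loop
      vertex 3.887 0.125 0.000
      vertex 0.495 2.831 0.000
      vertex 10.000 5.000 0.000
    endloop
  endfacet
  facet normal 0.0000 0.0000 -1.0000
    outer loop
      vertex 8.117 1.091 0.000
      vertex 3.887 0.125 0.000
      vertex 10.000 5.000 0.000
    endloop
  endfacet
  facet normal 0.0000 0.0000 1.0000
    outer loop
      vertex 10.000 5.000 20.000
      vertex 8.117 8.909 20.000
      vertex 3.887 9.875 20.000
    endloop
  endfacet
  facet normal 0.0000 0.0000 1.0000
    outer loop
      vertex 10.000 5.000 20.000
      vertex 3.887 9.875 20.000
      vertex 0.495 7.169 20.000
    endloop
  endfacet
  facet normal 0.0000 0.0000 1.0000
    outer loop
      vertex 10.000 5.000 20.000
      vertex 0.495 7.169 20.000
      vertex 0.495 2.831 20.000
    endloop
  endfacet
  facet normal 0.0000 0.0000 1.0000
    outer loop
      vertex 10.000 5.000 20.000
      vertex 0.495 2.831 20.000
      vertex 3.887 0.125 20.000
    endloop
  endfacet
  facet normal 0.0000 0.0000 1.0000
    outer loop
      vertex 10.000 5.000 20.000
      vertex 3.887 0.125 20.000
      vertex 8.117 1.091 20.000
    endloop
  endfacet
  facet normal 0.9009 0.4340 0.0000
    outer loop
      vertex 10.000 5.000 0.000
      vertex 8.117 8.909 0.000
      vertex 8.117 8.909 20.000
    endloop
  endfacet
  facet normal 0.9009 0.4340 0.0000
    outer loop
      vertex 10.000 5.000 0.000
      vertex 8.117 8.909 20.000
      vertex 10.000 5.000 20.000
    endloop
  endfacet
  facet normal 0.2226 0.9749 0.0000
    outer loop
      vertex 8.117 8.909 0.000
      vertex 3.887 9.875 0.000
      vertex 3.887 9.875 20.000
    endloop
  endfacet
  facet normal 0.2226 0.9749 0.0000
    outer loop
      vertex 8.117 8.909 0.000
      vertex 3.887 9.875 20.000
      vertex 8.117 8.909 20.000
    endloop
  endfacet
  facet normal -0.6236 0.7817 0.0000
    outer loop
      vertex 3.887 9.875 0.000
      vertex 0.495 7.169 0.000
      vertex 0.495 7.169 20.000
    endloop
  endfacet
  facet normal -0.6236 0.7817 0.0000
    outer loop
      vertex 3.887 9.875 0.000
      vertex 0.495 7.169 20.000
      vertex 3.887 9.875 20.000
    endloop
  endfacet
  facet normal -1.0000 0.0000 0.0000
    outer loop
      vertex 0.495 7.169 0.000
      vertex 0.495 2.831 0.000
      vertex 0.495 2.831 20.000
    endloop
  endfacet
  facet normal -1.0000 0.0000 0.0000
    outer loop
      vertex 0.495 7.169 0.000
      vertex 0.495 2.831 20.000
      vertex 0.495 7.169 20.000
    endloop
  endfacet
  facet normal -0.6236 -0.7817 0.0000
    outer loop
      vertex 0.495 2.831 0.000
      vertex 3.887 0.125 0.000
      vertex 3.887 0.125 20.000
    endloop
  endfacet
  facet normal -0.6236 -0.7817 0.0000
    outer loop
      vertex 0.495 2.831 0.000
      vertex 3.887 0.125 20.000
      vertex 0.495 2.831 20.000
    endloop
  endfacet
  facet normal 0.2226 -0.9749 0.0000
    outer loop
      vertex 3.887 0.125 0.000
      vertex 8.117 1.091 0.000
      vertex 8.117 1.091 20.000
    endloop
  endfacet
  facet normal 0.2226 -0.9749 0.0000
    outer loop
      vertex 3.887 0.125 0.000
      vertex 8.117 1.091 20.000
      vertex 3.887 0.125 20.000
    endloop
  endfacet
  facet normal 0.9009 -0.4340 0.0000
    outer loop
      vertex 8.117 1.091 0.000
      vertex 10.000 5.000 0.000
      vertex 10.000 5.000 20.000
    endloop
  endfacet
  facet normal 0.9009 -0.4340 0.0000
    outer loop
      vertex 8.117 1.091 0.000
      vertex 10.000 5.000 20.000
      vertex 8.117 1.091 20.000
    endloop
  endfacet
endsolid part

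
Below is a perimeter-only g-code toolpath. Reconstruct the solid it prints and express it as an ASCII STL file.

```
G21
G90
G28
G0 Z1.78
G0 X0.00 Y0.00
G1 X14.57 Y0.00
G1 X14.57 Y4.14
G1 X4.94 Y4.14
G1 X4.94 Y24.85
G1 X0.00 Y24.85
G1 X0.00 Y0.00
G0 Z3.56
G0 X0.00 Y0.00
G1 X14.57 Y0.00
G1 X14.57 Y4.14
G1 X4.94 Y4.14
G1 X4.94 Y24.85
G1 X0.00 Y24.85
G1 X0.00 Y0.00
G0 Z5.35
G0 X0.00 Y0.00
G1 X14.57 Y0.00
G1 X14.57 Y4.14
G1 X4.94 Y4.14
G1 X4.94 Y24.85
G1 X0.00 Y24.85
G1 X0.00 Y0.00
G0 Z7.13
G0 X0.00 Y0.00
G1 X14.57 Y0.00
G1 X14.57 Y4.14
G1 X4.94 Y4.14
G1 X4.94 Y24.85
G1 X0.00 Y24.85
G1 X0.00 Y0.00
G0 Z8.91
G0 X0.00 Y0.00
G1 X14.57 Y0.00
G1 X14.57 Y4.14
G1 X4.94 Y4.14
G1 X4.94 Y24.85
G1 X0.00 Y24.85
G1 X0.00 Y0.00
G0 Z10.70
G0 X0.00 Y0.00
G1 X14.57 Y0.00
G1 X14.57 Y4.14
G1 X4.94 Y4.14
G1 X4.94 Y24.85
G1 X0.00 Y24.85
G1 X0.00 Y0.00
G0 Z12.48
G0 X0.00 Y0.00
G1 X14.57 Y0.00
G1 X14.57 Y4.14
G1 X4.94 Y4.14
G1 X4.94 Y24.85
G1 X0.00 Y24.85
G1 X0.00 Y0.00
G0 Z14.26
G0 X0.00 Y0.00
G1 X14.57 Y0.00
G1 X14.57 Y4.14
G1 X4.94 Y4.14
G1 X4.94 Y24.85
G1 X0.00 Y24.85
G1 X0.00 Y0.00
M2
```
solid part
  facet normal 0.0000 0.0000 -1.0000
    outer loop
      vertex 14.57 4.14 0.00
      vertex 14.57 0.00 0.00
      vertex 0.00 0.00 0.00
    endloop
  endfacet
  facet normal 0.0000 0.0000 -1.0000
    outer loop
      vertex 4.94 4.14 0.00
      vertex 14.57 4.14 0.00
      vertex 0.00 0.00 0.00
    endloop
  endfacet
  facet normal 0.0000 0.0000 -1.0000
    outer loop
      vertex 4.94 24.85 0.00
      vertex 4.94 4.14 0.00
      vertex 0.00 0.00 0.00
    endloop
  endfacet
  facet normal 0.0000 0.0000 -1.0000
    outer loop
      vertex 0.00 24.85 0.00
      vertex 4.94 24.85 0.00
      vertex 0.00 0.00 0.00
    endloop
  endfacet
  facet normal 0.0000 0.0000 1.0000
    outer loop
      vertex 0.00 0.00 14.26
      vertex 14.57 0.00 14.26
      vertex 14.57 4.14 14.26
    endloop
  endfacet
  facet normal 0.0000 0.0000 1.0000
    outer loop
      vertex 0.00 0.00 14.26
      vertex 14.57 4.14 14.26
      vertex 4.94 4.14 14.26
    endloop
  endfacet
  facet normal 0.0000 0.0000 1.0000
    outer loop
      vertex 0.00 0.00 14.26
      vertex 4.94 4.14 14.26
      vertex 4.94 24.85 14.26
    endloop
  endfacet
  facet normal 0.0000 0.0000 1.0000
    outer loop
      vertex 0.00 0.00 14.26
      vertex 4.94 24.85 14.26
      vertex 0.00 24.85 14.26
    endloop
  endfacet
  facet normal 0.0000 -1.0000 0.0000
    outer loop
      vertex 0.00 0.00 0.00
      vertex 14.57 0.00 0.00
      vertex 14.57 0.00 14.26
    endloop
  endfacet
  facet normal 0.0000 -1.0000 0.0000
    outer loop
      vertex 0.00 0.00 0.00
      vertex 14.57 0.00 14.26
      vertex 0.00 0.00 14.26
    endloop
  endfacet
  facet normal 1.0000 0.0000 0.0000
    outer loop
      vertex 14.57 0.00 0.00
      vertex 14.57 4.14 0.00
      vertex 14.57 4.14 14.26
    endloop
  endfacet
  facet normal 1.0000 0.0000 0.0000
    outer loop
      vertex 14.57 0.00 0.00
      vertex 14.57 4.14 14.26
      vertex 14.57 0.00 14.26
    endloop
  endfacet
  facet normal 0.0000 1.0000 0.0000
    outer loop
      vertex 14.57 4.14 0.00
      vertex 4.94 4.14 0.00
      vertex 4.94 4.14 14.26
    endloop
  endfacet
  facet normal 0.0000 1.0000 0.0000
    outer loop
      vertex 14.57 4.14 0.00
      vertex 4.94 4.14 14.26
      vertex 14.57 4.14 14.26
    endloop
  endfacet
  facet normal 1.0000 0.0000 0.0000
    outer loop
      vertex 4.94 4.14 0.00
      vertex 4.94 24.85 0.00
      vertex 4.94 24.85 14.26
    endloop
  endfacet
  facet normal 1.0000 0.0000 0.0000
    outer loop
      vertex 4.94 4.14 0.00
      vertex 4.94 24.85 14.26
      vertex 4.94 4.14 14.26
    endloop
  endfacet
  facet normal 0.0000 1.0000 0.0000
    outer loop
      vertex 4.94 24.85 0.00
      vertex 0.00 24.85 0.00
      vertex 0.00 24.85 14.26
    endloop
  endfacet
  facet normal 0.0000 1.0000 0.0000
    outer loop
      vertex 4.94 24.85 0.00
      vertex 0.00 24.85 14.26
      vertex 4.94 24.85 14.26
    endloop
  endfacet
  facet normal -1.0000 0.0000 0.0000
    outer loop
      vertex 0.00 24.85 0.00
      vertex 0.00 0.00 0.00
      vertex 0.00 0.00 14.26
    endloop
  endfacet
  facet normal -1.0000 0.0000 0.0000
    outer loop
      vertex 0.00 24.85 0.00
      vertex 0.00 0.00 14.26
      vertex 0.00 24.85 14.26
    endloop
  endfacet
endsolid part

The G0 Z moves step by Δz≈1.78 mm. Every layer's G1 loop is the same polygon, so the solid is a straight extrusion of it from z=0 to z≈14.3. Closing with flat bottom and top caps and triangulating gives 20 facets — an L-shaped prism: outer 14.6 × 24.9 mm, arm thicknesses ≈ 4.14 mm (horizontal) and 4.94 mm (vertical), extruded 14.3 mm in z.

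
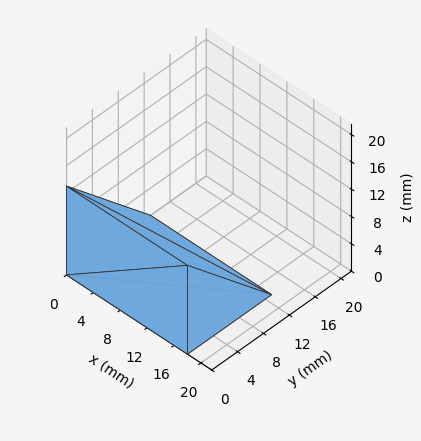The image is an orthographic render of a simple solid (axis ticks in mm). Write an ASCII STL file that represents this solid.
Reading the render: the shape is a wedge (ramp): 18 × 13 mm base, rising to 13 mm along the y=0 edge and sloping linearly to z=0 at y=13 (dimensions read to the nearest mm from the axis ticks). For the STL, each face is triangulated and given an outward normal.

solid part
  facet normal 0.0000 0.0000 -1.0000
    outer loop
      vertex 18.000 13.000 0.000
      vertex 18.000 0.000 0.000
      vertex 0.000 0.000 0.000
    endloop
  endfacet
  facet normal 0.0000 0.0000 -1.0000
    outer loop
      vertex 0.000 13.000 0.000
      vertex 18.000 13.000 0.000
      vertex 0.000 0.000 0.000
    endloop
  endfacet
  facet normal 0.0000 -1.0000 0.0000
    outer loop
      vertex 0.000 0.000 0.000
      vertex 18.000 0.000 0.000
      vertex 18.000 0.000 13.000
    endloop
  endfacet
  facet normal 0.0000 -1.0000 0.0000
    outer loop
      vertex 0.000 0.000 0.000
      vertex 18.000 0.000 13.000
      vertex 0.000 0.000 13.000
    endloop
  endfacet
  facet normal 0.0000 0.7071 0.7071
    outer loop
      vertex 0.000 0.000 13.000
      vertex 18.000 0.000 13.000
      vertex 18.000 13.000 0.000
    endloop
  endfacet
  facet normal 0.0000 0.7071 0.7071
    outer loop
      vertex 0.000 0.000 13.000
      vertex 18.000 13.000 0.000
      vertex 0.000 13.000 0.000
    endloop
  endfacet
  facet normal -1.0000 0.0000 0.0000
    outer loop
      vertex 0.000 0.000 13.000
      vertex 0.000 13.000 0.000
      vertex 0.000 0.000 0.000
    endloop
  endfacet
  facet normal 1.0000 0.0000 0.0000
    outer loop
      vertex 18.000 0.000 0.000
      vertex 18.000 13.000 0.000
      vertex 18.000 0.000 13.000
    endloop
  endfacet
endsolid part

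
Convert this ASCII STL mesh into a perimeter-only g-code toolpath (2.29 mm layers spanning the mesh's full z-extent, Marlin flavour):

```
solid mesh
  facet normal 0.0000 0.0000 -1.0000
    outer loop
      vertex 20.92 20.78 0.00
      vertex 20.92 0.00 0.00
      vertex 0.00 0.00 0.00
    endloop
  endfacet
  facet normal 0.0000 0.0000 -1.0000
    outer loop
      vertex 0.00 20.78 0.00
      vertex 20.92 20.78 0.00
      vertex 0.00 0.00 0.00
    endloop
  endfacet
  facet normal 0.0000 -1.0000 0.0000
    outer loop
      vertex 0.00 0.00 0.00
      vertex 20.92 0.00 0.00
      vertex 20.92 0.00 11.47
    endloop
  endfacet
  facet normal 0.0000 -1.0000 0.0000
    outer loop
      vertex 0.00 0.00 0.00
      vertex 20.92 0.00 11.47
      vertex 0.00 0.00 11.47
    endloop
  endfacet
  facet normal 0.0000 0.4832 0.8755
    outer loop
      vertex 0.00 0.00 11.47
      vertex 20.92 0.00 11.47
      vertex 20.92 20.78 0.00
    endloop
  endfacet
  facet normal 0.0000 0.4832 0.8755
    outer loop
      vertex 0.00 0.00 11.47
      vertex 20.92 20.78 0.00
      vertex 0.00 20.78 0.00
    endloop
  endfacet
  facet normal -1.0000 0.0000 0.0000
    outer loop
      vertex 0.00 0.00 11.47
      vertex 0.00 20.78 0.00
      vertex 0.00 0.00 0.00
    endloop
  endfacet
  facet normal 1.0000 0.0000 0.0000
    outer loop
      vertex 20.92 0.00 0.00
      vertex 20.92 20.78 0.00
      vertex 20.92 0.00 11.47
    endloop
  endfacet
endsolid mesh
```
; perimeter-only toolpath
G21 ; units = mm
G90 ; absolute positioning
G28 ; home
; layer 1
G0 Z2.29
G0 X0.00 Y0.00
G1 X20.92 Y0.00
G1 X20.92 Y16.62
G1 X0.00 Y16.62
G1 X0.00 Y0.00
; layer 2
G0 Z4.59
G0 X0.00 Y0.00
G1 X20.92 Y0.00
G1 X20.92 Y12.47
G1 X0.00 Y12.47
G1 X0.00 Y0.00
; layer 3
G0 Z6.88
G0 X0.00 Y0.00
G1 X20.92 Y0.00
G1 X20.92 Y8.31
G1 X0.00 Y8.31
G1 X0.00 Y0.00
; layer 4
G0 Z9.18
G0 X0.00 Y0.00
G1 X20.92 Y0.00
G1 X20.92 Y4.16
G1 X0.00 Y4.16
G1 X0.00 Y0.00
M2 ; end

The solid is a wedge (ramp): 20.9 × 20.8 mm base, rising to 11.5 mm along the y=0 edge and sloping linearly to z=0 at y=20.8. Slicing at Δz = 2.29 mm — 5 equal slices spanning the solid's height, so layer i sits at z = i·h/5 — gives 4 non-empty perimeters. Each is a 4-segment closed polygon; G0 lifts to the layer z and rapids to the start vertex, then G1 traces the edges. The cross-section shrinks linearly with z (the slice at the apex is degenerate and omitted).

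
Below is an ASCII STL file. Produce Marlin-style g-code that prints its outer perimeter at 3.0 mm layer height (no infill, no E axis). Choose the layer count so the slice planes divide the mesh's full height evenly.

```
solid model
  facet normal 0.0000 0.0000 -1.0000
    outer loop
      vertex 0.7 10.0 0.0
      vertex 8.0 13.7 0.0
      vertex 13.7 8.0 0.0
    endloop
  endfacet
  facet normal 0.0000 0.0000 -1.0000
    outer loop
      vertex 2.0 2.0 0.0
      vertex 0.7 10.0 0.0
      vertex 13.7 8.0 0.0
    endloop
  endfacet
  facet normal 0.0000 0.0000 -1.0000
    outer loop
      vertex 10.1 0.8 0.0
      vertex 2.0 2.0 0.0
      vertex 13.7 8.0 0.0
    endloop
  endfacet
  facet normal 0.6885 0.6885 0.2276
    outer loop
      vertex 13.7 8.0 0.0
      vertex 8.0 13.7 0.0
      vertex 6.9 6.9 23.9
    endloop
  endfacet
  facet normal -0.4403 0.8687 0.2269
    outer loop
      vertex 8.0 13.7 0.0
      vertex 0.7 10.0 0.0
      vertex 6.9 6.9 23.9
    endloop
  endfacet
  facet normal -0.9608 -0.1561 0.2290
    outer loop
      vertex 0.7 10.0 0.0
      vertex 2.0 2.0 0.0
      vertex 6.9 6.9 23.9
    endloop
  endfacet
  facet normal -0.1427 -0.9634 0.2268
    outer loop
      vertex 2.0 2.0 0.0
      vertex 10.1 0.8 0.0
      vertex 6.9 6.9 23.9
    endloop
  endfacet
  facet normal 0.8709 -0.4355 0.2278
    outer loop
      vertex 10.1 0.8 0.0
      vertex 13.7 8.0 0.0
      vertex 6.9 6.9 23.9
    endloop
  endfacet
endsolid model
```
; perimeter-only toolpath
G21 ; units = mm
G90 ; absolute positioning
G28 ; home
; layer 1
G0 Z3.0
G0 X12.8 Y7.9
G1 X7.9 Y12.8
G1 X1.5 Y9.6
G1 X2.6 Y2.6
G1 X9.7 Y1.6
G1 X12.8 Y7.9
; layer 2
G0 Z6.0
G0 X12.0 Y7.7
G1 X7.7 Y12.0
G1 X2.2 Y9.2
G1 X3.2 Y3.2
G1 X9.3 Y2.3
G1 X12.0 Y7.7
; layer 3
G0 Z9.0
G0 X11.2 Y7.6
G1 X7.6 Y11.2
G1 X3.0 Y8.8
G1 X3.8 Y3.8
G1 X8.9 Y3.1
G1 X11.2 Y7.6
; layer 4
G0 Z11.9
G0 X10.3 Y7.5
G1 X7.5 Y10.3
G1 X3.8 Y8.4
G1 X4.5 Y4.5
G1 X8.5 Y3.9
G1 X10.3 Y7.5
; layer 5
G0 Z14.9
G0 X9.4 Y7.3
G1 X7.3 Y9.4
G1 X4.6 Y8.1
G1 X5.1 Y5.1
G1 X8.1 Y4.6
G1 X9.4 Y7.3
; layer 6
G0 Z17.9
G0 X8.6 Y7.2
G1 X7.2 Y8.6
G1 X5.3 Y7.7
G1 X5.7 Y5.7
G1 X7.7 Y5.4
G1 X8.6 Y7.2
; layer 7
G0 Z20.9
G0 X7.8 Y7.0
G1 X7.0 Y7.8
G1 X6.1 Y7.3
G1 X6.3 Y6.3
G1 X7.3 Y6.1
G1 X7.8 Y7.0
M2 ; end

The solid is a regular 5-sided pyramid, base circumscribed radius ≈ 6.9 mm, apex at z ≈ 23.9 mm. Slicing at Δz = 3.0 mm — 8 equal slices spanning the solid's height, so layer i sits at z = i·h/8 — gives 7 non-empty perimeters. Each is a 5-segment closed polygon; G0 lifts to the layer z and rapids to the start vertex, then G1 traces the edges. The cross-section shrinks linearly with z (the slice at the apex is degenerate and omitted).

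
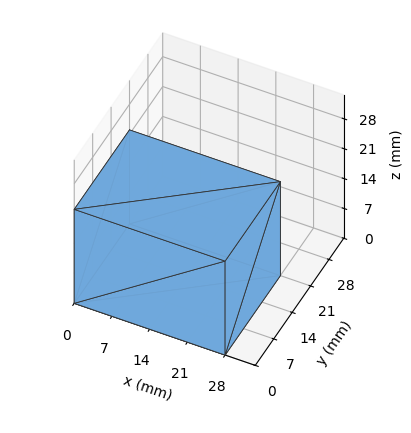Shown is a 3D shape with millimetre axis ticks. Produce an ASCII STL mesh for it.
Reading the render: the shape is a rectangular box, roughly 28 × 21 mm footprint and 22 mm tall (dimensions read to the nearest mm from the axis ticks). For the STL, each face is triangulated and given an outward normal.

solid part
  facet normal 0.0000 0.0000 -1.0000
    outer loop
      vertex 28.00 21.00 0.00
      vertex 28.00 0.00 0.00
      vertex 0.00 0.00 0.00
    endloop
  endfacet
  facet normal 0.0000 0.0000 -1.0000
    outer loop
      vertex 0.00 21.00 0.00
      vertex 28.00 21.00 0.00
      vertex 0.00 0.00 0.00
    endloop
  endfacet
  facet normal 0.0000 0.0000 1.0000
    outer loop
      vertex 0.00 0.00 22.00
      vertex 28.00 0.00 22.00
      vertex 28.00 21.00 22.00
    endloop
  endfacet
  facet normal 0.0000 0.0000 1.0000
    outer loop
      vertex 0.00 0.00 22.00
      vertex 28.00 21.00 22.00
      vertex 0.00 21.00 22.00
    endloop
  endfacet
  facet normal 0.0000 -1.0000 0.0000
    outer loop
      vertex 0.00 0.00 0.00
      vertex 28.00 0.00 0.00
      vertex 28.00 0.00 22.00
    endloop
  endfacet
  facet normal 0.0000 -1.0000 0.0000
    outer loop
      vertex 0.00 0.00 0.00
      vertex 28.00 0.00 22.00
      vertex 0.00 0.00 22.00
    endloop
  endfacet
  facet normal 0.0000 1.0000 0.0000
    outer loop
      vertex 28.00 21.00 22.00
      vertex 28.00 21.00 0.00
      vertex 0.00 21.00 0.00
    endloop
  endfacet
  facet normal 0.0000 1.0000 0.0000
    outer loop
      vertex 0.00 21.00 22.00
      vertex 28.00 21.00 22.00
      vertex 0.00 21.00 0.00
    endloop
  endfacet
  facet normal -1.0000 0.0000 0.0000
    outer loop
      vertex 0.00 21.00 22.00
      vertex 0.00 21.00 0.00
      vertex 0.00 0.00 0.00
    endloop
  endfacet
  facet normal -1.0000 0.0000 0.0000
    outer loop
      vertex 0.00 0.00 22.00
      vertex 0.00 21.00 22.00
      vertex 0.00 0.00 0.00
    endloop
  endfacet
  facet normal 1.0000 0.0000 0.0000
    outer loop
      vertex 28.00 0.00 0.00
      vertex 28.00 21.00 0.00
      vertex 28.00 21.00 22.00
    endloop
  endfacet
  facet normal 1.0000 0.0000 0.0000
    outer loop
      vertex 28.00 0.00 0.00
      vertex 28.00 21.00 22.00
      vertex 28.00 0.00 22.00
    endloop
  endfacet
endsolid part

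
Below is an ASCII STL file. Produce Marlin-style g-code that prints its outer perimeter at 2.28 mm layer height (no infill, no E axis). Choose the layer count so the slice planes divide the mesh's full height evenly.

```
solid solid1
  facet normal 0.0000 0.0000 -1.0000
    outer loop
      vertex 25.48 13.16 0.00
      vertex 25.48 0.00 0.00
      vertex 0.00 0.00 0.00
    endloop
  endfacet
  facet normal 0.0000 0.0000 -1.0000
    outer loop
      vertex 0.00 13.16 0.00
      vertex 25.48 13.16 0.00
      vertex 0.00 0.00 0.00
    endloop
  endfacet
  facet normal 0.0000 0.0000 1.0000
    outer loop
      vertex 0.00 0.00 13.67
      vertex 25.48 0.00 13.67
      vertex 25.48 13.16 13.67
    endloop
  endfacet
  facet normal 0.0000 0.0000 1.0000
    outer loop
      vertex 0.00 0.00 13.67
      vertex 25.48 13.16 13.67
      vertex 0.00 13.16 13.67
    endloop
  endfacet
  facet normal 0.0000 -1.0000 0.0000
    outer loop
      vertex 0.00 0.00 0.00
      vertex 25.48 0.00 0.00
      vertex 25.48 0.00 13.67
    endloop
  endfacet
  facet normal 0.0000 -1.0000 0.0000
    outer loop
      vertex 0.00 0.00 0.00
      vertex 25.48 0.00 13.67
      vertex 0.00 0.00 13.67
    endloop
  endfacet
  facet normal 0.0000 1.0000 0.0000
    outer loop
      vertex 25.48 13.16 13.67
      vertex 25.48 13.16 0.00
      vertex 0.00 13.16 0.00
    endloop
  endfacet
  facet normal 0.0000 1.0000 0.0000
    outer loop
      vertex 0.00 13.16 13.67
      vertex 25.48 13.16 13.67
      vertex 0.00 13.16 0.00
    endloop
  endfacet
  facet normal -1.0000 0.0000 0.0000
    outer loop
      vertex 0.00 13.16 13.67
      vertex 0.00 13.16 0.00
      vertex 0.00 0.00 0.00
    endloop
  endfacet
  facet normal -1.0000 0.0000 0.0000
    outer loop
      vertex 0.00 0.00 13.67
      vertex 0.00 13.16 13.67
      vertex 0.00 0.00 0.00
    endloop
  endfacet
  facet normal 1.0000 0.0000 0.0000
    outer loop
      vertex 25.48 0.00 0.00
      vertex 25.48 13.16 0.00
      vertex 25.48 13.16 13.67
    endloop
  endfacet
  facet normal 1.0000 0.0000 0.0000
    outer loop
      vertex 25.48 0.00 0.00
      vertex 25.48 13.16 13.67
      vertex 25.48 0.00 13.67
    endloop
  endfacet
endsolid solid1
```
; perimeter-only toolpath
G21 ; units = mm
G90 ; absolute positioning
G28 ; home
; layer 1
G0 Z2.28
G0 X0.00 Y0.00
G1 X25.48 Y0.00
G1 X25.48 Y13.16
G1 X0.00 Y13.16
G1 X0.00 Y0.00
; layer 2
G0 Z4.56
G0 X0.00 Y0.00
G1 X25.48 Y0.00
G1 X25.48 Y13.16
G1 X0.00 Y13.16
G1 X0.00 Y0.00
; layer 3
G0 Z6.83
G0 X0.00 Y0.00
G1 X25.48 Y0.00
G1 X25.48 Y13.16
G1 X0.00 Y13.16
G1 X0.00 Y0.00
; layer 4
G0 Z9.11
G0 X0.00 Y0.00
G1 X25.48 Y0.00
G1 X25.48 Y13.16
G1 X0.00 Y13.16
G1 X0.00 Y0.00
; layer 5
G0 Z11.39
G0 X0.00 Y0.00
G1 X25.48 Y0.00
G1 X25.48 Y13.16
G1 X0.00 Y13.16
G1 X0.00 Y0.00
; layer 6
G0 Z13.67
G0 X0.00 Y0.00
G1 X25.48 Y0.00
G1 X25.48 Y13.16
G1 X0.00 Y13.16
G1 X0.00 Y0.00
M2 ; end

The solid is a rectangular box, roughly 25.5 × 13.2 mm footprint and 13.7 mm tall. Slicing at Δz = 2.28 mm — 6 equal slices spanning the solid's height, so layer i sits at z = i·h/6 — gives 6 non-empty perimeters. Each is a 4-segment closed polygon; G0 lifts to the layer z and rapids to the start vertex, then G1 traces the edges.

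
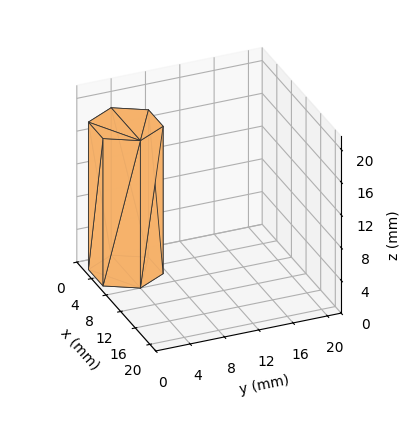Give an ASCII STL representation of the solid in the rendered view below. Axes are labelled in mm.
Reading the render: the shape is a regular 6-sided prism (a cylinder approximated with 6 flat sides), circumscribed radius ≈ 4 mm, height ≈ 18 mm (dimensions read to the nearest mm from the axis ticks). For the STL, each face is triangulated and given an outward normal.

solid part
  facet normal 0.0000 0.0000 -1.0000
    outer loop
      vertex 2.0 7.5 0.0
      vertex 6.0 7.5 0.0
      vertex 8.0 4.0 0.0
    endloop
  endfacet
  facet normal 0.0000 0.0000 -1.0000
    outer loop
      vertex 0.0 4.0 0.0
      vertex 2.0 7.5 0.0
      vertex 8.0 4.0 0.0
    endloop
  endfacet
  facet normal 0.0000 0.0000 -1.0000
    outer loop
      vertex 2.0 0.5 0.0
      vertex 0.0 4.0 0.0
      vertex 8.0 4.0 0.0
    endloop
  endfacet
  facet normal 0.0000 0.0000 -1.0000
    outer loop
      vertex 6.0 0.5 0.0
      vertex 2.0 0.5 0.0
      vertex 8.0 4.0 0.0
    endloop
  endfacet
  facet normal 0.0000 0.0000 1.0000
    outer loop
      vertex 8.0 4.0 18.0
      vertex 6.0 7.5 18.0
      vertex 2.0 7.5 18.0
    endloop
  endfacet
  facet normal 0.0000 0.0000 1.0000
    outer loop
      vertex 8.0 4.0 18.0
      vertex 2.0 7.5 18.0
      vertex 0.0 4.0 18.0
    endloop
  endfacet
  facet normal 0.0000 0.0000 1.0000
    outer loop
      vertex 8.0 4.0 18.0
      vertex 0.0 4.0 18.0
      vertex 2.0 0.5 18.0
    endloop
  endfacet
  facet normal 0.0000 0.0000 1.0000
    outer loop
      vertex 8.0 4.0 18.0
      vertex 2.0 0.5 18.0
      vertex 6.0 0.5 18.0
    endloop
  endfacet
  facet normal 0.8682 0.4961 0.0000
    outer loop
      vertex 8.0 4.0 0.0
      vertex 6.0 7.5 0.0
      vertex 6.0 7.5 18.0
    endloop
  endfacet
  facet normal 0.8682 0.4961 0.0000
    outer loop
      vertex 8.0 4.0 0.0
      vertex 6.0 7.5 18.0
      vertex 8.0 4.0 18.0
    endloop
  endfacet
  facet normal 0.0000 1.0000 0.0000
    outer loop
      vertex 6.0 7.5 0.0
      vertex 2.0 7.5 0.0
      vertex 2.0 7.5 18.0
    endloop
  endfacet
  facet normal 0.0000 1.0000 0.0000
    outer loop
      vertex 6.0 7.5 0.0
      vertex 2.0 7.5 18.0
      vertex 6.0 7.5 18.0
    endloop
  endfacet
  facet normal -0.8682 0.4961 0.0000
    outer loop
      vertex 2.0 7.5 0.0
      vertex 0.0 4.0 0.0
      vertex 0.0 4.0 18.0
    endloop
  endfacet
  facet normal -0.8682 0.4961 0.0000
    outer loop
      vertex 2.0 7.5 0.0
      vertex 0.0 4.0 18.0
      vertex 2.0 7.5 18.0
    endloop
  endfacet
  facet normal -0.8682 -0.4961 0.0000
    outer loop
      vertex 0.0 4.0 0.0
      vertex 2.0 0.5 0.0
      vertex 2.0 0.5 18.0
    endloop
  endfacet
  facet normal -0.8682 -0.4961 0.0000
    outer loop
      vertex 0.0 4.0 0.0
      vertex 2.0 0.5 18.0
      vertex 0.0 4.0 18.0
    endloop
  endfacet
  facet normal 0.0000 -1.0000 0.0000
    outer loop
      vertex 2.0 0.5 0.0
      vertex 6.0 0.5 0.0
      vertex 6.0 0.5 18.0
    endloop
  endfacet
  facet normal 0.0000 -1.0000 0.0000
    outer loop
      vertex 2.0 0.5 0.0
      vertex 6.0 0.5 18.0
      vertex 2.0 0.5 18.0
    endloop
  endfacet
  facet normal 0.8682 -0.4961 0.0000
    outer loop
      vertex 6.0 0.5 0.0
      vertex 8.0 4.0 0.0
      vertex 8.0 4.0 18.0
    endloop
  endfacet
  facet normal 0.8682 -0.4961 0.0000
    outer loop
      vertex 6.0 0.5 0.0
      vertex 8.0 4.0 18.0
      vertex 6.0 0.5 18.0
    endloop
  endfacet
endsolid part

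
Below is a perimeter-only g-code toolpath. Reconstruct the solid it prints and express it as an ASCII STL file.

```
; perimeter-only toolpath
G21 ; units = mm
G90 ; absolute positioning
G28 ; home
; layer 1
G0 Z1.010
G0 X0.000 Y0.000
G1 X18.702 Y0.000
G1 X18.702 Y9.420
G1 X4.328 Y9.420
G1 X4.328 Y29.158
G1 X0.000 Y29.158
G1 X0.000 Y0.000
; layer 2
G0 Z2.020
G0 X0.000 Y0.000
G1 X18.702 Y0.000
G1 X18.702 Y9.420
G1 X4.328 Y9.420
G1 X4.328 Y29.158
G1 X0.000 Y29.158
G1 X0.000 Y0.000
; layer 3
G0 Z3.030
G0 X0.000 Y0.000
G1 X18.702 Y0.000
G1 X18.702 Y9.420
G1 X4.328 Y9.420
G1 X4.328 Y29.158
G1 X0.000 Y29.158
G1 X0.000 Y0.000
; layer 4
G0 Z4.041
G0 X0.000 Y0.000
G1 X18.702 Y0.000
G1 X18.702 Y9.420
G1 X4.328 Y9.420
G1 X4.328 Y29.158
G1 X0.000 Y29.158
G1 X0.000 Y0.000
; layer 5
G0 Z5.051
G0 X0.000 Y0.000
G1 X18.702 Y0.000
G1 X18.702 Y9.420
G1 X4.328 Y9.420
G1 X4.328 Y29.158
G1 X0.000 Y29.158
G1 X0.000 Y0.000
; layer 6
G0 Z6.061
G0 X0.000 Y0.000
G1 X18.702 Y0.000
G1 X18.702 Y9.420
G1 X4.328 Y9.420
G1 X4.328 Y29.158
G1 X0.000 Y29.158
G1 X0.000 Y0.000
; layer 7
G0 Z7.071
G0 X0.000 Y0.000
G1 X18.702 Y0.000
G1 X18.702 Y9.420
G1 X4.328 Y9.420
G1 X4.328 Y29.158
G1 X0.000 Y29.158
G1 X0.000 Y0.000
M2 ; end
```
solid part
  facet normal 0.0000 0.0000 -1.0000
    outer loop
      vertex 18.702 9.420 0.000
      vertex 18.702 0.000 0.000
      vertex 0.000 0.000 0.000
    endloop
  endfacet
  facet normal 0.0000 0.0000 -1.0000
    outer loop
      vertex 4.328 9.420 0.000
      vertex 18.702 9.420 0.000
      vertex 0.000 0.000 0.000
    endloop
  endfacet
  facet normal 0.0000 0.0000 -1.0000
    outer loop
      vertex 4.328 29.158 0.000
      vertex 4.328 9.420 0.000
      vertex 0.000 0.000 0.000
    endloop
  endfacet
  facet normal 0.0000 0.0000 -1.0000
    outer loop
      vertex 0.000 29.158 0.000
      vertex 4.328 29.158 0.000
      vertex 0.000 0.000 0.000
    endloop
  endfacet
  facet normal 0.0000 0.0000 1.0000
    outer loop
      vertex 0.000 0.000 7.071
      vertex 18.702 0.000 7.071
      vertex 18.702 9.420 7.071
    endloop
  endfacet
  facet normal 0.0000 0.0000 1.0000
    outer loop
      vertex 0.000 0.000 7.071
      vertex 18.702 9.420 7.071
      vertex 4.328 9.420 7.071
    endloop
  endfacet
  facet normal 0.0000 0.0000 1.0000
    outer loop
      vertex 0.000 0.000 7.071
      vertex 4.328 9.420 7.071
      vertex 4.328 29.158 7.071
    endloop
  endfacet
  facet normal 0.0000 0.0000 1.0000
    outer loop
      vertex 0.000 0.000 7.071
      vertex 4.328 29.158 7.071
      vertex 0.000 29.158 7.071
    endloop
  endfacet
  facet normal 0.0000 -1.0000 0.0000
    outer loop
      vertex 0.000 0.000 0.000
      vertex 18.702 0.000 0.000
      vertex 18.702 0.000 7.071
    endloop
  endfacet
  facet normal 0.0000 -1.0000 0.0000
    outer loop
      vertex 0.000 0.000 0.000
      vertex 18.702 0.000 7.071
      vertex 0.000 0.000 7.071
    endloop
  endfacet
  facet normal 1.0000 0.0000 0.0000
    outer loop
      vertex 18.702 0.000 0.000
      vertex 18.702 9.420 0.000
      vertex 18.702 9.420 7.071
    endloop
  endfacet
  facet normal 1.0000 0.0000 0.0000
    outer loop
      vertex 18.702 0.000 0.000
      vertex 18.702 9.420 7.071
      vertex 18.702 0.000 7.071
    endloop
  endfacet
  facet normal 0.0000 1.0000 0.0000
    outer loop
      vertex 18.702 9.420 0.000
      vertex 4.328 9.420 0.000
      vertex 4.328 9.420 7.071
    endloop
  endfacet
  facet normal 0.0000 1.0000 0.0000
    outer loop
      vertex 18.702 9.420 0.000
      vertex 4.328 9.420 7.071
      vertex 18.702 9.420 7.071
    endloop
  endfacet
  facet normal 1.0000 0.0000 0.0000
    outer loop
      vertex 4.328 9.420 0.000
      vertex 4.328 29.158 0.000
      vertex 4.328 29.158 7.071
    endloop
  endfacet
  facet normal 1.0000 0.0000 0.0000
    outer loop
      vertex 4.328 9.420 0.000
      vertex 4.328 29.158 7.071
      vertex 4.328 9.420 7.071
    endloop
  endfacet
  facet normal 0.0000 1.0000 0.0000
    outer loop
      vertex 4.328 29.158 0.000
      vertex 0.000 29.158 0.000
      vertex 0.000 29.158 7.071
    endloop
  endfacet
  facet normal 0.0000 1.0000 0.0000
    outer loop
      vertex 4.328 29.158 0.000
      vertex 0.000 29.158 7.071
      vertex 4.328 29.158 7.071
    endloop
  endfacet
  facet normal -1.0000 0.0000 0.0000
    outer loop
      vertex 0.000 29.158 0.000
      vertex 0.000 0.000 0.000
      vertex 0.000 0.000 7.071
    endloop
  endfacet
  facet normal -1.0000 0.0000 0.0000
    outer loop
      vertex 0.000 29.158 0.000
      vertex 0.000 0.000 7.071
      vertex 0.000 29.158 7.071
    endloop
  endfacet
endsolid part

The G0 Z moves step by Δz≈1.010 mm. Every layer's G1 loop is the same polygon, so the solid is a straight extrusion of it from z=0 to z≈7.07. Closing with flat bottom and top caps and triangulating gives 20 facets — an L-shaped prism: outer 18.7 × 29.2 mm, arm thicknesses ≈ 9.42 mm (horizontal) and 4.33 mm (vertical), extruded 7.07 mm in z.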